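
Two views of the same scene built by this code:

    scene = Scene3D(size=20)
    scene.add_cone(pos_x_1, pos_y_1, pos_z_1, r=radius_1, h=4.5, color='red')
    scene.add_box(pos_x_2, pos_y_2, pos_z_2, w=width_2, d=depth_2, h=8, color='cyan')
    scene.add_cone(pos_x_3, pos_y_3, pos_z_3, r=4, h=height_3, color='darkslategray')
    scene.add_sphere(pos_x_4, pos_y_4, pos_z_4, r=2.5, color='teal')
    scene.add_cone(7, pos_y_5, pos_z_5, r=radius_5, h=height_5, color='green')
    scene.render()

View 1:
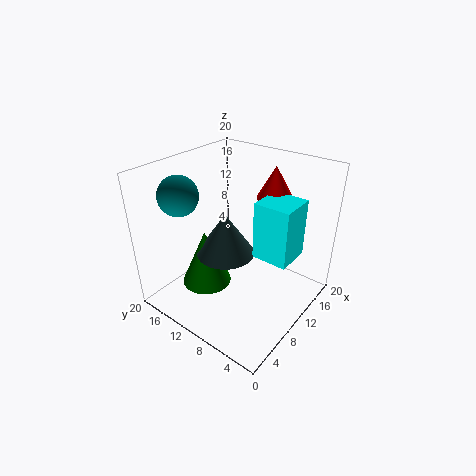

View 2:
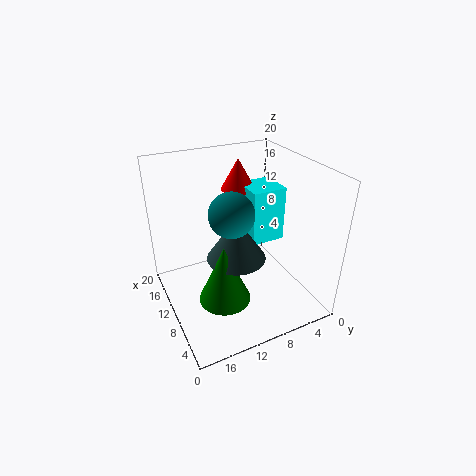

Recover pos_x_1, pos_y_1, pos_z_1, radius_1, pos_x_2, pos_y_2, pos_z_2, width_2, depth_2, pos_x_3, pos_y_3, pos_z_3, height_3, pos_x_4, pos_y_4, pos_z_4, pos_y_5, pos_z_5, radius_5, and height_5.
pos_x_1 = 15, pos_y_1 = 7.5, pos_z_1 = 15, radius_1 = 2.5, pos_x_2 = 10, pos_y_2 = 2.5, pos_z_2 = 8, width_2 = 5, depth_2 = 5, pos_x_3 = 8.5, pos_y_3 = 11, pos_z_3 = 8, height_3 = 6, pos_x_4 = 3.5, pos_y_4 = 14, pos_z_4 = 17.5, pos_y_5 = 13.5, pos_z_5 = 3, radius_5 = 3.5, height_5 = 8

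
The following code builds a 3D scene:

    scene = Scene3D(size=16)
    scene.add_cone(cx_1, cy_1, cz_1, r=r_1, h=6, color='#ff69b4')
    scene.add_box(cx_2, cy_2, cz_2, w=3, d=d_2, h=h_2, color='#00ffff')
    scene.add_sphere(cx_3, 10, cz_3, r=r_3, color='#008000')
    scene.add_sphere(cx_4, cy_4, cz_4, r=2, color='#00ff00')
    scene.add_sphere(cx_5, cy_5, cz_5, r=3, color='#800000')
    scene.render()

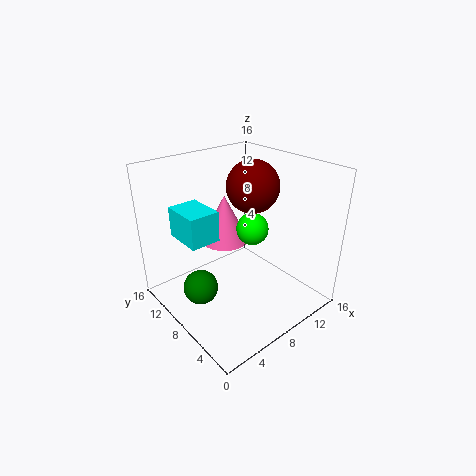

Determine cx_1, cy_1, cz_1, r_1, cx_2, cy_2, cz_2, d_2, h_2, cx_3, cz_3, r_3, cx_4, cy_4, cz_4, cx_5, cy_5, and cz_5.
cx_1 = 10, cy_1 = 13, cz_1 = 5, r_1 = 3, cx_2 = 1, cy_2 = 6, cz_2 = 10, d_2 = 4, h_2 = 3, cx_3 = 4, cz_3 = 2, r_3 = 2, cx_4 = 12, cy_4 = 10, cz_4 = 7, cx_5 = 11, cy_5 = 9, cz_5 = 13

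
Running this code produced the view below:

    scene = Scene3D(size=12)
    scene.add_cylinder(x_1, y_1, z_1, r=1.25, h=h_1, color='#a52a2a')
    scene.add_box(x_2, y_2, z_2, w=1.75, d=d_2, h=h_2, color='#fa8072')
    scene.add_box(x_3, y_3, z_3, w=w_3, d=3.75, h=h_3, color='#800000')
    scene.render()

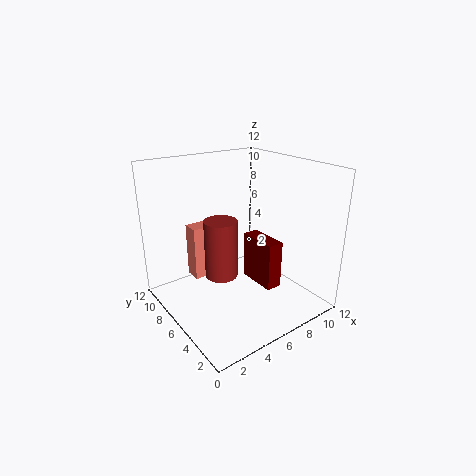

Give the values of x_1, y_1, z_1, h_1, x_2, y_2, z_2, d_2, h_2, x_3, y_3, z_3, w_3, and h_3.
x_1 = 3.5; y_1 = 4.75; z_1 = 4; h_1 = 4.5; x_2 = 3.25; y_2 = 8.5; z_2 = 1.75; d_2 = 1.5; h_2 = 4.75; x_3 = 8.75; y_3 = 5; z_3 = 0.25; w_3 = 1.5; h_3 = 4.5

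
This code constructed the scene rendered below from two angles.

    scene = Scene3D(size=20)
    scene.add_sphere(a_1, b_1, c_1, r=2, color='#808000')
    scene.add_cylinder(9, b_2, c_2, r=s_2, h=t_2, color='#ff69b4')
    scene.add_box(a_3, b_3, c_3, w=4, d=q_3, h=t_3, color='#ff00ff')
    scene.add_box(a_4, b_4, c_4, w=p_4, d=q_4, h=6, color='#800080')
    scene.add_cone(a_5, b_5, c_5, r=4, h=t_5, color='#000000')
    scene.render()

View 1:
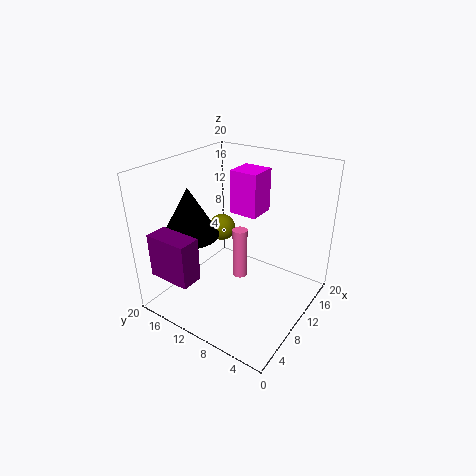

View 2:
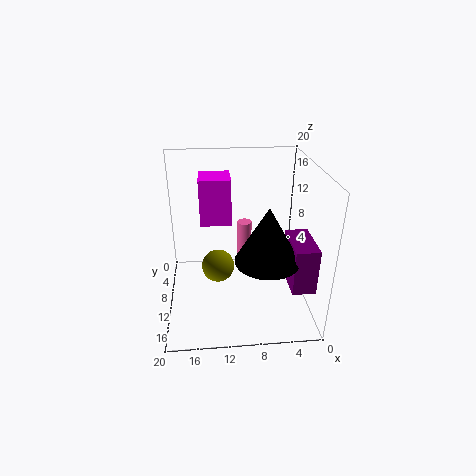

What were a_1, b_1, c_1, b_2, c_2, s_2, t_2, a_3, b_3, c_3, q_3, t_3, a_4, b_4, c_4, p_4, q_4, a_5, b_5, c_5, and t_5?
a_1 = 13, b_1 = 15, c_1 = 9, b_2 = 9, c_2 = 5, s_2 = 1, t_2 = 7, a_3 = 11, b_3 = 8, c_3 = 13, q_3 = 4, t_3 = 6, a_4 = 1, b_4 = 12, c_4 = 6, p_4 = 3, q_4 = 6, a_5 = 7, b_5 = 16, c_5 = 10, t_5 = 7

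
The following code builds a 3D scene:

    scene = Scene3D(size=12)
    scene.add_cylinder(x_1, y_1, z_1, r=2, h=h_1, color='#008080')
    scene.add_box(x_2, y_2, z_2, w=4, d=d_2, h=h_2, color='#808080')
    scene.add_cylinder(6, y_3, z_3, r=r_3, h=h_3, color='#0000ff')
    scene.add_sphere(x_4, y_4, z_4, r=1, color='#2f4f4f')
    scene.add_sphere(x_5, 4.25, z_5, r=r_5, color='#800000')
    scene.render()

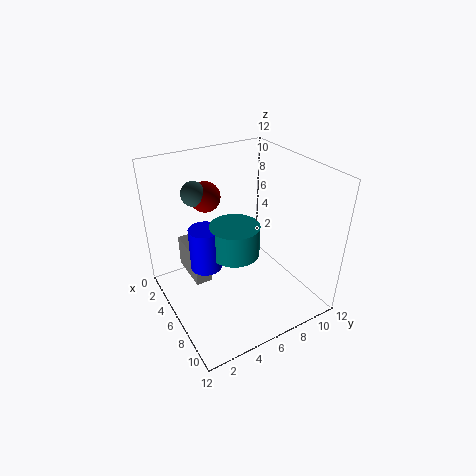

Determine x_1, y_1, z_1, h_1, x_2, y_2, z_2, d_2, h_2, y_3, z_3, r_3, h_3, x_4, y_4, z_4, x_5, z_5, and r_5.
x_1 = 6.75, y_1 = 5.25, z_1 = 5.25, h_1 = 2.5, x_2 = 0.25, y_2 = 2.75, z_2 = 1, d_2 = 1.5, h_2 = 3, y_3 = 3, z_3 = 4.25, r_3 = 1.25, h_3 = 3.5, x_4 = 3.75, y_4 = 3.25, z_4 = 9.75, x_5 = 3.75, z_5 = 9.25, r_5 = 1.25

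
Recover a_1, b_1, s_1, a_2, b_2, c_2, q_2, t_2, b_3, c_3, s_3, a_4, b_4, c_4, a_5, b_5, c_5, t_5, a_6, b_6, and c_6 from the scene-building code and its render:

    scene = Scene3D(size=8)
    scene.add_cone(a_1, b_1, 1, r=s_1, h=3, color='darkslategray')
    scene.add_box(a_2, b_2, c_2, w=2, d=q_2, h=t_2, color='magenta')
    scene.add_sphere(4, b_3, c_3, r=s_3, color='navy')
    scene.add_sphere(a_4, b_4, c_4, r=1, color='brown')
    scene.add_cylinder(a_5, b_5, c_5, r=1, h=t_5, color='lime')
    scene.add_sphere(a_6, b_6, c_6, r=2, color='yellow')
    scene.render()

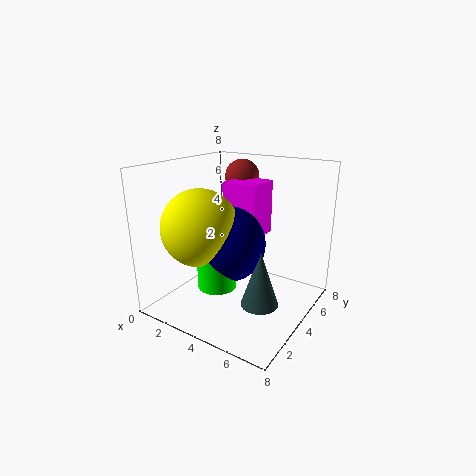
a_1 = 6; b_1 = 3; s_1 = 1; a_2 = 3; b_2 = 4; c_2 = 4; q_2 = 2; t_2 = 3; b_3 = 3; c_3 = 4; s_3 = 2; a_4 = 3; b_4 = 6; c_4 = 7; a_5 = 4; b_5 = 2; c_5 = 2; t_5 = 2; a_6 = 3; b_6 = 2; c_6 = 5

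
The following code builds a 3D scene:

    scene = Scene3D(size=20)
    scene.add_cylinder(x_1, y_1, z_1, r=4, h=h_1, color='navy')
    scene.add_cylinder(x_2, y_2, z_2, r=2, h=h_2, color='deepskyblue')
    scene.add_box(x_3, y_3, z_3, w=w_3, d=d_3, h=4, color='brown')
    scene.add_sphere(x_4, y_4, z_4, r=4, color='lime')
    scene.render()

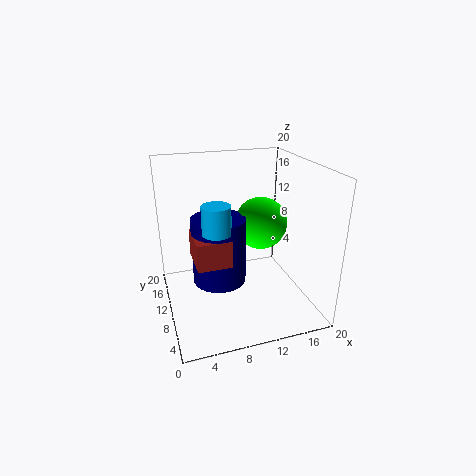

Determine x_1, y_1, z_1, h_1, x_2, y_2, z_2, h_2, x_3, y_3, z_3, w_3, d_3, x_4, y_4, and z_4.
x_1 = 8
y_1 = 13
z_1 = 2
h_1 = 10
x_2 = 7
y_2 = 10
z_2 = 11
h_2 = 4
x_3 = 4
y_3 = 9
z_3 = 6
w_3 = 5
d_3 = 6
x_4 = 15
y_4 = 14
z_4 = 10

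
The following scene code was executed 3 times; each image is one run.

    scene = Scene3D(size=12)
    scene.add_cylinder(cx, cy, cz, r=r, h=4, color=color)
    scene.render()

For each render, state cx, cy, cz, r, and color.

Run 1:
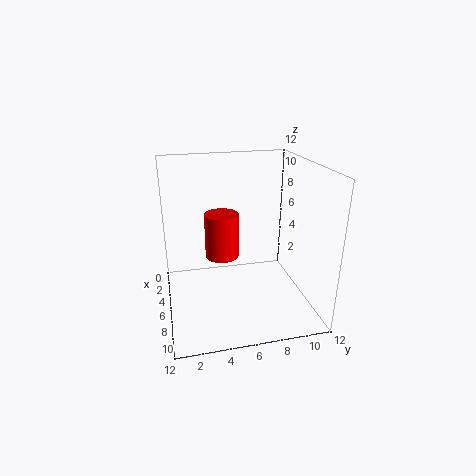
cx = 4; cy = 5; cz = 3.5; r = 1.5; color = 'red'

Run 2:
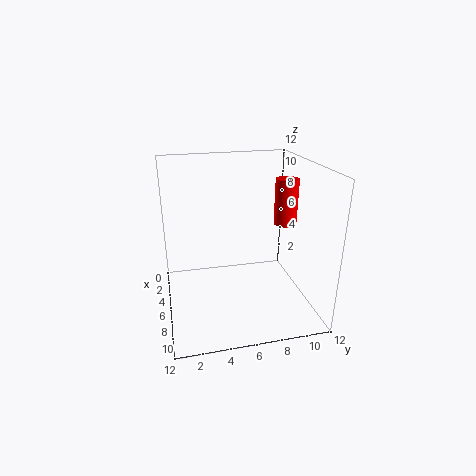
cx = 5; cy = 10.5; cz = 6.5; r = 1; color = 'red'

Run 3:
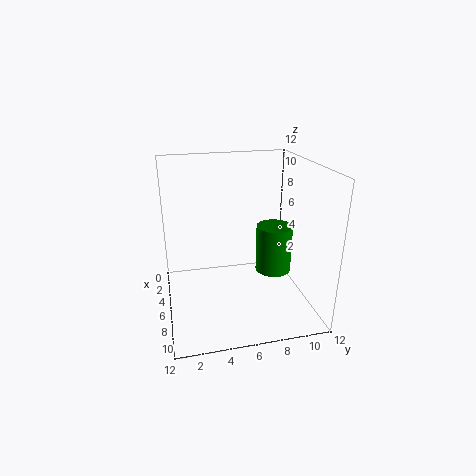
cx = 6.5; cy = 9; cz = 3; r = 1.5; color = 'green'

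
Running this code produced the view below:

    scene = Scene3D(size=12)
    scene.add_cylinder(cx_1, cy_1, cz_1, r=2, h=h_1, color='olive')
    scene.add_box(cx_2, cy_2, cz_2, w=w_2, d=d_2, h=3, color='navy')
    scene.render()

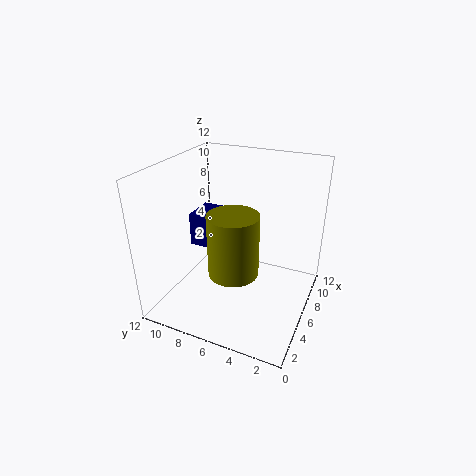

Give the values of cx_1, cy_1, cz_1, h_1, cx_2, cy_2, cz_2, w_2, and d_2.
cx_1 = 4, cy_1 = 5.5, cz_1 = 4, h_1 = 5, cx_2 = 6.5, cy_2 = 9, cz_2 = 4, w_2 = 3, d_2 = 2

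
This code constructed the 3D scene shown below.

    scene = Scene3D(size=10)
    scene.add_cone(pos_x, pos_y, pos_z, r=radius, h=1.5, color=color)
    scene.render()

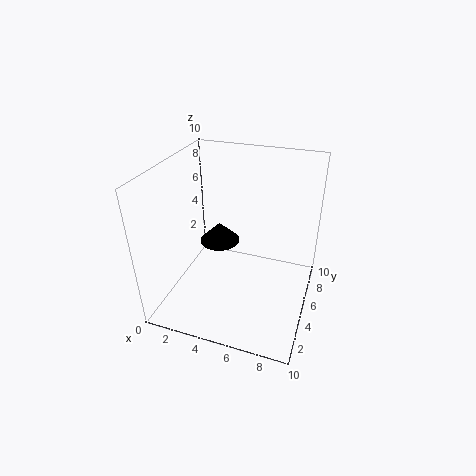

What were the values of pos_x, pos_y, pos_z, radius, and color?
pos_x = 3
pos_y = 6.5
pos_z = 3.5
radius = 1.5
color = 'black'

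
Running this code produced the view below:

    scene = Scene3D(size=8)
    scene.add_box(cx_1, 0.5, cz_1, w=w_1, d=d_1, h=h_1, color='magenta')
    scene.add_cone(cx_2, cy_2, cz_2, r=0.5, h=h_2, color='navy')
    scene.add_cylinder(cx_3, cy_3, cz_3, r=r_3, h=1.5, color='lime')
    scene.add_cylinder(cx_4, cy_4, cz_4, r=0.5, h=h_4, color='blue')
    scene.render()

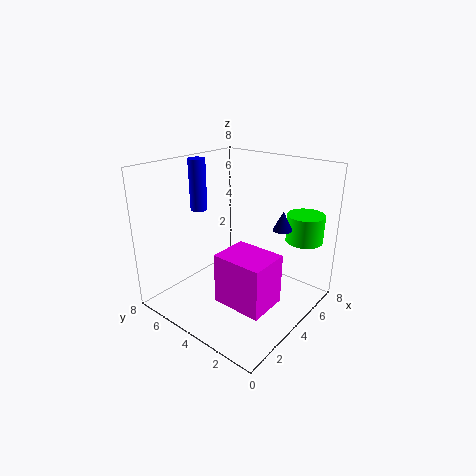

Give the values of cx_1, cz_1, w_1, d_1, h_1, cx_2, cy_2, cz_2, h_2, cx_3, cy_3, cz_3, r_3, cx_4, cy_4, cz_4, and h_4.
cx_1 = 1, cz_1 = 2, w_1 = 2, d_1 = 2.5, h_1 = 2.5, cx_2 = 4.5, cy_2 = 1.5, cz_2 = 5, h_2 = 1, cx_3 = 6, cy_3 = 1, cz_3 = 4, r_3 = 1, cx_4 = 4, cy_4 = 7, cz_4 = 5, h_4 = 3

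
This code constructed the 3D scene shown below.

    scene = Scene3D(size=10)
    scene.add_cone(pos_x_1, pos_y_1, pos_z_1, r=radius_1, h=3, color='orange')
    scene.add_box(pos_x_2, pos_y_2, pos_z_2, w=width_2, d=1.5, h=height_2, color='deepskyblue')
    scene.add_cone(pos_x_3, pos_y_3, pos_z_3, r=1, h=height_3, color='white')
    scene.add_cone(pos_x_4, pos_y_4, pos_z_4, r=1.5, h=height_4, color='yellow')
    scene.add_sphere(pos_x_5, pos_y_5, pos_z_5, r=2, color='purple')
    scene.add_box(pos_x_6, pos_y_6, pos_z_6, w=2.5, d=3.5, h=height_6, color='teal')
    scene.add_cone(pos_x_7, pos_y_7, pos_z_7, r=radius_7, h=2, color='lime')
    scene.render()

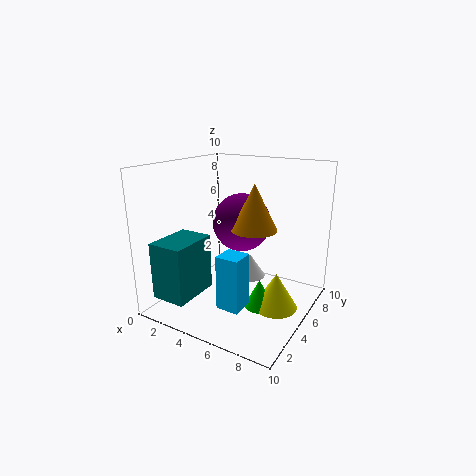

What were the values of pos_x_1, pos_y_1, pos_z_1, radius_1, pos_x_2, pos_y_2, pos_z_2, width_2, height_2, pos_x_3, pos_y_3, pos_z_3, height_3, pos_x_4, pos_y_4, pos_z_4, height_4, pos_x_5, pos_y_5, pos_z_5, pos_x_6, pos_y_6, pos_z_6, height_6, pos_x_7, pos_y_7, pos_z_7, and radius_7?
pos_x_1 = 6.5
pos_y_1 = 4.5
pos_z_1 = 6
radius_1 = 1.5
pos_x_2 = 5.5
pos_y_2 = 1.5
pos_z_2 = 1.5
width_2 = 1.5
height_2 = 3.5
pos_x_3 = 6.5
pos_y_3 = 4
pos_z_3 = 3
height_3 = 1.5
pos_x_4 = 8
pos_y_4 = 5
pos_z_4 = 0.5
height_4 = 2.5
pos_x_5 = 5
pos_y_5 = 5.5
pos_z_5 = 6
pos_x_6 = 0.5
pos_y_6 = 1
pos_z_6 = 1
height_6 = 4
pos_x_7 = 7
pos_y_7 = 4.5
pos_z_7 = 0.5
radius_7 = 1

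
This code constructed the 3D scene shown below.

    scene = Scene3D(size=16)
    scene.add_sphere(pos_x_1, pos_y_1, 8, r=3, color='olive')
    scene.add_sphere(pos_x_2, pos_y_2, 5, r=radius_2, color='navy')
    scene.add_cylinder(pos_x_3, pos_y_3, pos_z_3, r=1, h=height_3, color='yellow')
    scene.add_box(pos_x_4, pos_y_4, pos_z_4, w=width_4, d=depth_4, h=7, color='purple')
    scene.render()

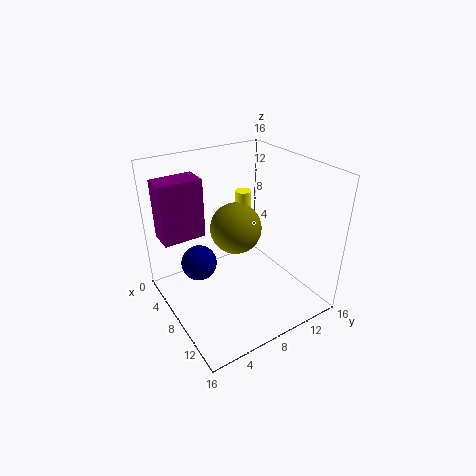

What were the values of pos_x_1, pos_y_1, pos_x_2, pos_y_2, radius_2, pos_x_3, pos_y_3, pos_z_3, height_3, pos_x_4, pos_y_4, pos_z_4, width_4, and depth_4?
pos_x_1 = 6, pos_y_1 = 9, pos_x_2 = 6, pos_y_2 = 4, radius_2 = 2, pos_x_3 = 3, pos_y_3 = 12, pos_z_3 = 8, height_3 = 3, pos_x_4 = 1, pos_y_4 = 1, pos_z_4 = 7, width_4 = 3, depth_4 = 5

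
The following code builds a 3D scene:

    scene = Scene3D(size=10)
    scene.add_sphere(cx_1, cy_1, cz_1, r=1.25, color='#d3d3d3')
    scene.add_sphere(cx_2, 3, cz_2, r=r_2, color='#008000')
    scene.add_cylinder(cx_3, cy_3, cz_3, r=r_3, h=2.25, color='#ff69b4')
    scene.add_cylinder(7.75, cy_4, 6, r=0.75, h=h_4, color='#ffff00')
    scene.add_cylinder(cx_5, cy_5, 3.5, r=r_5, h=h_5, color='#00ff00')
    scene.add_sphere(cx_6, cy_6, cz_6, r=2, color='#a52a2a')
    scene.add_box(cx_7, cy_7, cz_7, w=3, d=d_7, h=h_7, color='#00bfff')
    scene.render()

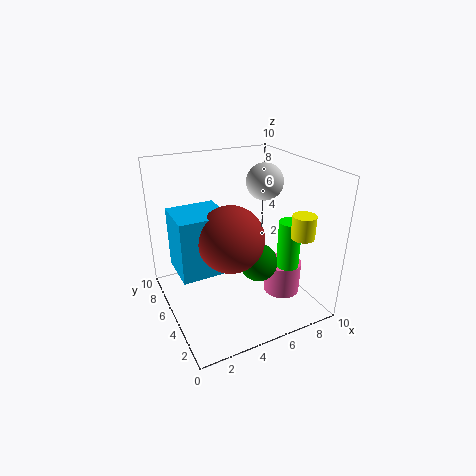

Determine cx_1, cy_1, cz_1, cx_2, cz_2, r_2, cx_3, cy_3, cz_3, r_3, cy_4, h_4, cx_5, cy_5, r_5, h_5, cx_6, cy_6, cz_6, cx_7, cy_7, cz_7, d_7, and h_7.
cx_1 = 7, cy_1 = 5, cz_1 = 8.75, cx_2 = 5.5, cz_2 = 4, r_2 = 1.25, cx_3 = 7.5, cy_3 = 3, cz_3 = 1.25, r_3 = 1.25, cy_4 = 1.5, h_4 = 1.5, cx_5 = 7.5, cy_5 = 2.5, r_5 = 0.75, h_5 = 3.25, cx_6 = 3.25, cy_6 = 2.5, cz_6 = 6.5, cx_7 = 0.25, cy_7 = 2.5, cz_7 = 4.25, d_7 = 2.75, h_7 = 3.75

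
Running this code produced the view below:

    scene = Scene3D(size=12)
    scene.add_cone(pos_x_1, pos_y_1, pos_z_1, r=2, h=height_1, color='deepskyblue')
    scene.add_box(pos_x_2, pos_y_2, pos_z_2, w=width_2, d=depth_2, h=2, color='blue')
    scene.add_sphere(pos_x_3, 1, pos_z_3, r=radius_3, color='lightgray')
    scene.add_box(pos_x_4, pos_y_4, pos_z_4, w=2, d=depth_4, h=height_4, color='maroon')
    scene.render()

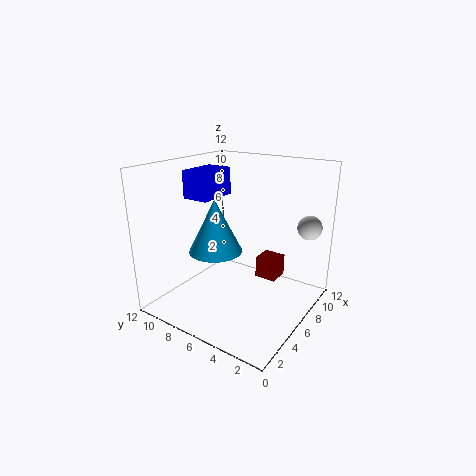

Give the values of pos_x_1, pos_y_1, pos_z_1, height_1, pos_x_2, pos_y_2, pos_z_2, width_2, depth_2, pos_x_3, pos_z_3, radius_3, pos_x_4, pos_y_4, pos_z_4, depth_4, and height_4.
pos_x_1 = 3; pos_y_1 = 6; pos_z_1 = 6; height_1 = 4; pos_x_2 = 2; pos_y_2 = 6; pos_z_2 = 10; width_2 = 3; depth_2 = 2; pos_x_3 = 9; pos_z_3 = 7; radius_3 = 1; pos_x_4 = 9; pos_y_4 = 4; pos_z_4 = 1; depth_4 = 2; height_4 = 2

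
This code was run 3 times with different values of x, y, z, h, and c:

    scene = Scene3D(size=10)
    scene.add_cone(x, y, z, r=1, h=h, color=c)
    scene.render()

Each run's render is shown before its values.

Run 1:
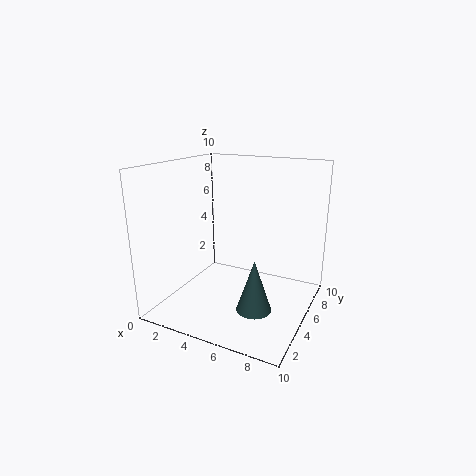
x = 8, y = 1, z = 2.5, h = 3, c = 'darkslategray'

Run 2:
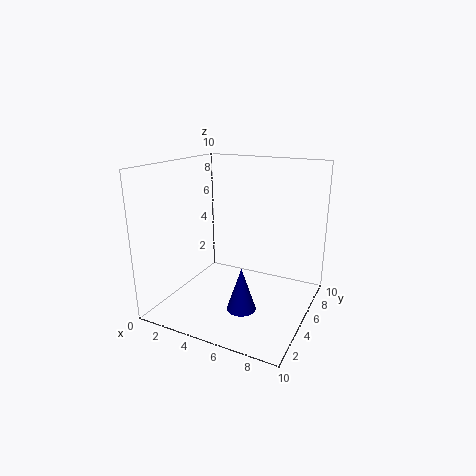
x = 6, y = 3.5, z = 0.5, h = 3, c = 'navy'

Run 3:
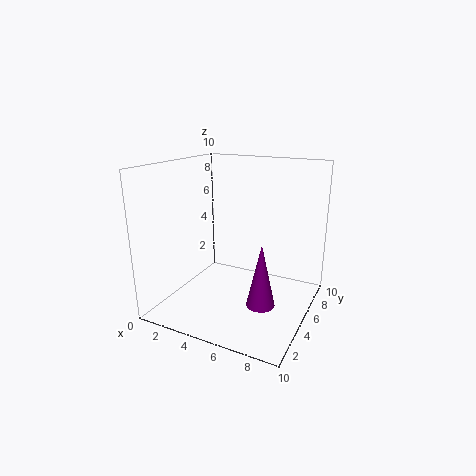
x = 7, y = 4.5, z = 0.5, h = 4.5, c = 'purple'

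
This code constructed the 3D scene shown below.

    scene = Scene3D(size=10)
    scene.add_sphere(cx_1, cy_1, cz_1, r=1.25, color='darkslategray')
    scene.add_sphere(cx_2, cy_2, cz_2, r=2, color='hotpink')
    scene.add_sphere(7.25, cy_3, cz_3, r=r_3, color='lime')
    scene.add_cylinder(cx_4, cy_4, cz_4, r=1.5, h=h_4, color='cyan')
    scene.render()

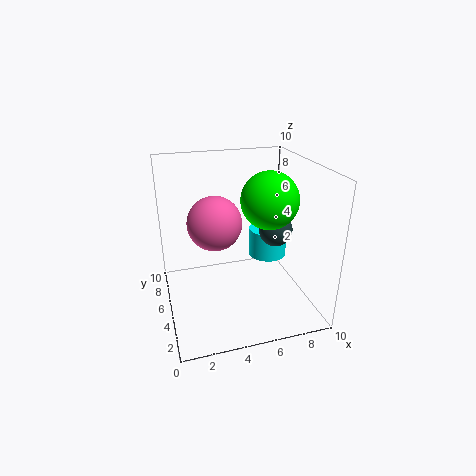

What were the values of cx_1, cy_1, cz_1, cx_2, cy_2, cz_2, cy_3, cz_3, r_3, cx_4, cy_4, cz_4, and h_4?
cx_1 = 8.25; cy_1 = 6; cz_1 = 4.75; cx_2 = 3.75; cy_2 = 6.75; cz_2 = 5.5; cy_3 = 5; cz_3 = 7.5; r_3 = 2; cx_4 = 8.25; cy_4 = 7.5; cz_4 = 2; h_4 = 2.25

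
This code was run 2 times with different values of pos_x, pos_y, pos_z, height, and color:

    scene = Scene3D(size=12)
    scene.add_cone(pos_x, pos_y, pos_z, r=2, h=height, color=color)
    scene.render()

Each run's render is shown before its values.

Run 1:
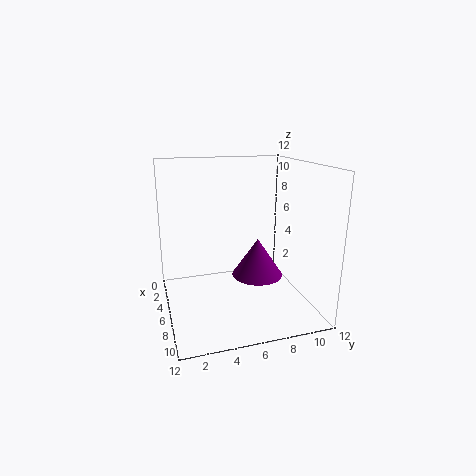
pos_x = 8, pos_y = 7, pos_z = 3.5, height = 3, color = 'purple'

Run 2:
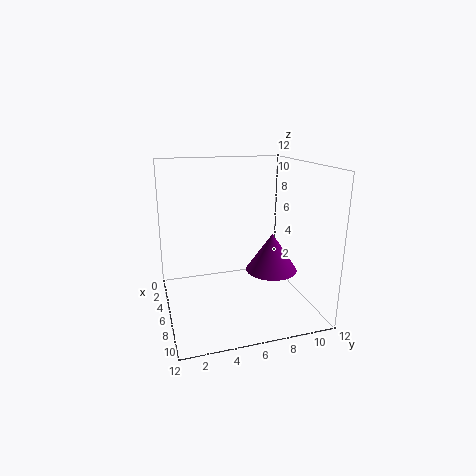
pos_x = 8.5, pos_y = 8, pos_z = 4, height = 3, color = 'purple'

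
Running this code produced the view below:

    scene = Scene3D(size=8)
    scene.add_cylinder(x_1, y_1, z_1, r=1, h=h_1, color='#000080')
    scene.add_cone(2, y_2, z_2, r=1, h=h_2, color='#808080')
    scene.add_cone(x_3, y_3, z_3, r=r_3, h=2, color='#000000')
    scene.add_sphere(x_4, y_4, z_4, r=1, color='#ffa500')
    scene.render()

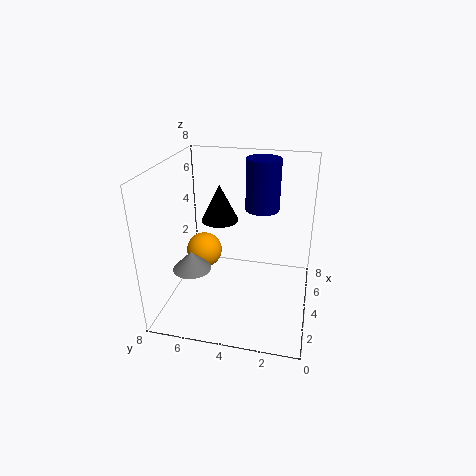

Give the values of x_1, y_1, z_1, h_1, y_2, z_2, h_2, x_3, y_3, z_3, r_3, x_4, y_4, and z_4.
x_1 = 6
y_1 = 3
z_1 = 5
h_1 = 3
y_2 = 6
z_2 = 3
h_2 = 1
x_3 = 4
y_3 = 5
z_3 = 5
r_3 = 1
x_4 = 4
y_4 = 6
z_4 = 3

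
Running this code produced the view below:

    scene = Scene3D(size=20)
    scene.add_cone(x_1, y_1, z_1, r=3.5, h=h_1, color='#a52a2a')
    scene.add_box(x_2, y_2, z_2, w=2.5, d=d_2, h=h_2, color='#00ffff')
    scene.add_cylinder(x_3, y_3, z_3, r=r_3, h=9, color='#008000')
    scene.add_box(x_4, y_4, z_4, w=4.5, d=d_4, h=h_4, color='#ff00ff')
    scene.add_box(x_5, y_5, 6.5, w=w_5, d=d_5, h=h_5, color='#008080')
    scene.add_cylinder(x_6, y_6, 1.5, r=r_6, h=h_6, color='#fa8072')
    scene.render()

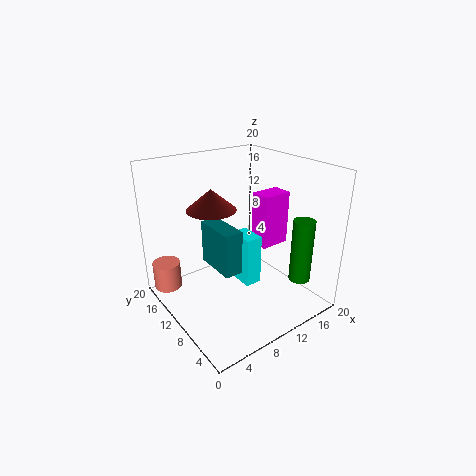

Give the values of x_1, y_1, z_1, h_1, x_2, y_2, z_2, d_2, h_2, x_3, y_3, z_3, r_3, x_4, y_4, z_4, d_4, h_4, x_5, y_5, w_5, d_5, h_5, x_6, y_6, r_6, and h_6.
x_1 = 8, y_1 = 13.5, z_1 = 13.5, h_1 = 3, x_2 = 11, y_2 = 9, z_2 = 2, d_2 = 4, h_2 = 7.5, x_3 = 16.5, y_3 = 4, z_3 = 4, r_3 = 1.5, x_4 = 14.5, y_4 = 9.5, z_4 = 7, d_4 = 3, h_4 = 8, x_5 = 6, y_5 = 7, w_5 = 2.5, d_5 = 6, h_5 = 6, x_6 = 2, y_6 = 17, r_6 = 2, h_6 = 4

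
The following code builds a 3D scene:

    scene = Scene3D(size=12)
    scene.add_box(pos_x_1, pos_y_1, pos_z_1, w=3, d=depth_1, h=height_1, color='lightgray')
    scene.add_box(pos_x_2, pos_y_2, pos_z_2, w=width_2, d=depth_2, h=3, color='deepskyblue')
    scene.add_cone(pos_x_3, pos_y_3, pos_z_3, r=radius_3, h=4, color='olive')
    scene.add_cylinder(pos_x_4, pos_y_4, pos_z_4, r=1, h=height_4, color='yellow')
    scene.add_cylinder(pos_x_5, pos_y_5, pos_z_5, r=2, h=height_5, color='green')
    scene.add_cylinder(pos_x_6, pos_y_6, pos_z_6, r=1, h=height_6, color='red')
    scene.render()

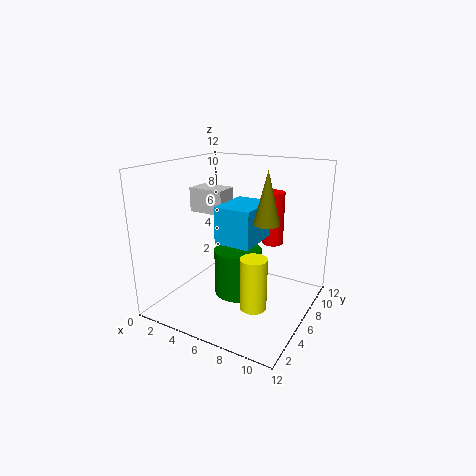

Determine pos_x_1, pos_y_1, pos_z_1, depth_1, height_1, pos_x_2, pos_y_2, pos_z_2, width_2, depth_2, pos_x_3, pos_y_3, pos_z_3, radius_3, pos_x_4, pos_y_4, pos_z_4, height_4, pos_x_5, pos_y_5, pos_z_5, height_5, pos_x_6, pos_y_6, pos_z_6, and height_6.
pos_x_1 = 2; pos_y_1 = 5; pos_z_1 = 8; depth_1 = 2; height_1 = 2; pos_x_2 = 5; pos_y_2 = 4; pos_z_2 = 6; width_2 = 3; depth_2 = 4; pos_x_3 = 9; pos_y_3 = 5; pos_z_3 = 8; radius_3 = 1; pos_x_4 = 9; pos_y_4 = 3; pos_z_4 = 2; height_4 = 4; pos_x_5 = 6; pos_y_5 = 6; pos_z_5 = 1; height_5 = 4; pos_x_6 = 7; pos_y_6 = 11; pos_z_6 = 4; height_6 = 5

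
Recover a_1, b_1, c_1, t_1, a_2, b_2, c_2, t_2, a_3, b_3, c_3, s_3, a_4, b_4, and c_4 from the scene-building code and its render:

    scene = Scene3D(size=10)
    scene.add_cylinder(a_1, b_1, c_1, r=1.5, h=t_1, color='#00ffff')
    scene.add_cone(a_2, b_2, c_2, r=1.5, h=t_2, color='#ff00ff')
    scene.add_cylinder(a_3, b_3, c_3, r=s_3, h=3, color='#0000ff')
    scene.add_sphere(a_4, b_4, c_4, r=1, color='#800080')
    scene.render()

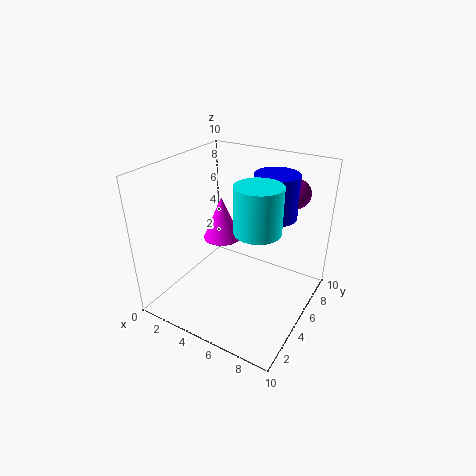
a_1 = 7, b_1 = 4, c_1 = 6.5, t_1 = 3, a_2 = 2, b_2 = 7.5, c_2 = 3, t_2 = 3.5, a_3 = 7, b_3 = 6.5, c_3 = 6.5, s_3 = 1.5, a_4 = 8, b_4 = 7.5, c_4 = 8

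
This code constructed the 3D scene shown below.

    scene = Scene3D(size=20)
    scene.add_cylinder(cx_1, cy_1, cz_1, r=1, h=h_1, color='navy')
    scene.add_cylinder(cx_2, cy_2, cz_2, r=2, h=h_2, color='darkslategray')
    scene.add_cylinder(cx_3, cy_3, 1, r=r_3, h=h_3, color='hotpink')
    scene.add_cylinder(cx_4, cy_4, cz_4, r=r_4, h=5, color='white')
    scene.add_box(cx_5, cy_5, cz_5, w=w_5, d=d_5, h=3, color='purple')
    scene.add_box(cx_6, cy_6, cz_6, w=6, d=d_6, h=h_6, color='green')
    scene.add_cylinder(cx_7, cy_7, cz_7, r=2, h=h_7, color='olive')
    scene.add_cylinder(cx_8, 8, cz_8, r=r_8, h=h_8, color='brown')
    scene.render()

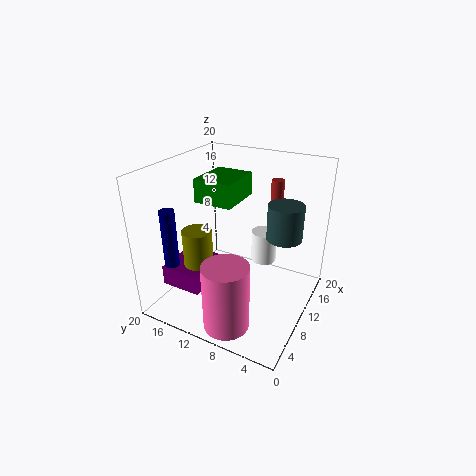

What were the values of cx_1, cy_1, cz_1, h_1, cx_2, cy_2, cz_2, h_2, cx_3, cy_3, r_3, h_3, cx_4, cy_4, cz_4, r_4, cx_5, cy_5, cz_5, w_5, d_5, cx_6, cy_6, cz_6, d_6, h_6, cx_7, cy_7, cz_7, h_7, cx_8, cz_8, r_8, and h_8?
cx_1 = 4, cy_1 = 17, cz_1 = 7, h_1 = 8, cx_2 = 6, cy_2 = 2, cz_2 = 14, h_2 = 4, cx_3 = 3, cy_3 = 8, r_3 = 3, h_3 = 9, cx_4 = 17, cy_4 = 9, cz_4 = 3, r_4 = 2, cx_5 = 5, cy_5 = 14, cz_5 = 2, w_5 = 7, d_5 = 6, cx_6 = 6, cy_6 = 9, cz_6 = 16, d_6 = 5, h_6 = 3, cx_7 = 6, cy_7 = 14, cz_7 = 7, h_7 = 5, cx_8 = 19, cz_8 = 6, r_8 = 1, h_8 = 10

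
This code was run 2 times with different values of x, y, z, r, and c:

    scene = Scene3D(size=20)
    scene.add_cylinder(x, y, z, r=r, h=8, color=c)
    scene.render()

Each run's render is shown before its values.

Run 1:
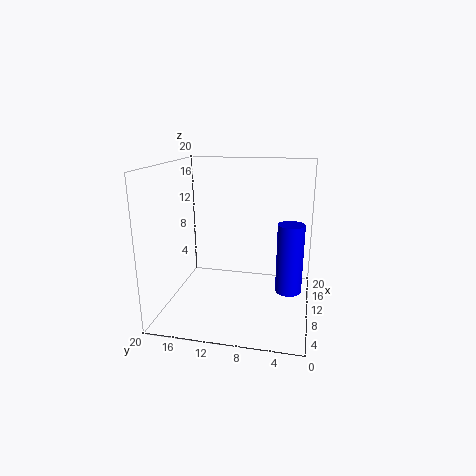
x = 3; y = 2.5; z = 6.5; r = 1.5; c = 'blue'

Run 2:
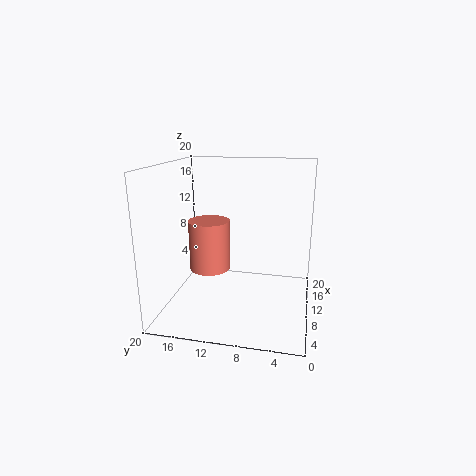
x = 15; y = 15.75; z = 2.75; r = 3.25; c = 'salmon'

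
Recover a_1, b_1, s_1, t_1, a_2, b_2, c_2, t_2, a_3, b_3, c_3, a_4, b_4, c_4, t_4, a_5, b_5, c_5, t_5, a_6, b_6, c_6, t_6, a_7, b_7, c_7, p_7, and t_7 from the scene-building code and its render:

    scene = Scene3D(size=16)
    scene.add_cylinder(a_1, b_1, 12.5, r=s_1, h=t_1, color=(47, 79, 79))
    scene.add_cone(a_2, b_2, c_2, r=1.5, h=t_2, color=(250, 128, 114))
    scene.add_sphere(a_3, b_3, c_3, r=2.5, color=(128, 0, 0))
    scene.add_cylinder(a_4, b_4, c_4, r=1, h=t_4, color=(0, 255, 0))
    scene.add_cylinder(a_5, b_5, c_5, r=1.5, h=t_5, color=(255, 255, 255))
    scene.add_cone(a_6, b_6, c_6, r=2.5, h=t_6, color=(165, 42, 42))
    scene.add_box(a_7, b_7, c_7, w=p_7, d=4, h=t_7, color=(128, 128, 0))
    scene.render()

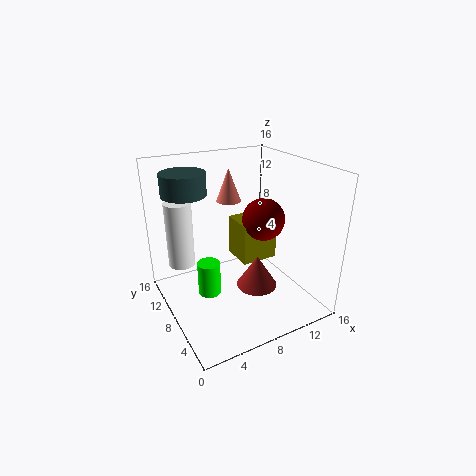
a_1 = 3.5
b_1 = 12
s_1 = 2.5
t_1 = 2.5
a_2 = 9.5
b_2 = 13
c_2 = 10.5
t_2 = 4
a_3 = 12
b_3 = 9
c_3 = 9
a_4 = 2
b_4 = 2.5
c_4 = 6.5
t_4 = 3
a_5 = 2.5
b_5 = 11.5
c_5 = 4.5
t_5 = 7.5
a_6 = 11
b_6 = 8.5
c_6 = 0.5
t_6 = 4
a_7 = 9.5
b_7 = 9
c_7 = 3.5
p_7 = 4.5
t_7 = 5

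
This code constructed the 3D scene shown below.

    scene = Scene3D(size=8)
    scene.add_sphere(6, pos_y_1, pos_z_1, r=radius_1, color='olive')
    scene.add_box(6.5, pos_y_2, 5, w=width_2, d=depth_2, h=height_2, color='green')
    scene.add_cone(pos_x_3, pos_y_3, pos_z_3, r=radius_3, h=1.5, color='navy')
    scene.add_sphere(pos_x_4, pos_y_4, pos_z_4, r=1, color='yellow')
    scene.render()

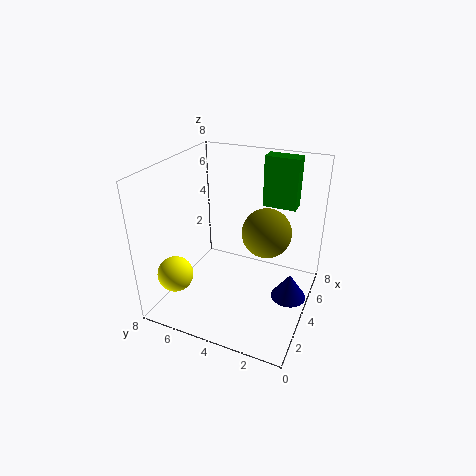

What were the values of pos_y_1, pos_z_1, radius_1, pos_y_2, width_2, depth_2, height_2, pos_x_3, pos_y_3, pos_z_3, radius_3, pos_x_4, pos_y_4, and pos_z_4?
pos_y_1 = 3; pos_z_1 = 3.5; radius_1 = 1.5; pos_y_2 = 1.5; width_2 = 1; depth_2 = 2; height_2 = 3; pos_x_3 = 4.5; pos_y_3 = 1; pos_z_3 = 0.5; radius_3 = 1; pos_x_4 = 2; pos_y_4 = 7; pos_z_4 = 2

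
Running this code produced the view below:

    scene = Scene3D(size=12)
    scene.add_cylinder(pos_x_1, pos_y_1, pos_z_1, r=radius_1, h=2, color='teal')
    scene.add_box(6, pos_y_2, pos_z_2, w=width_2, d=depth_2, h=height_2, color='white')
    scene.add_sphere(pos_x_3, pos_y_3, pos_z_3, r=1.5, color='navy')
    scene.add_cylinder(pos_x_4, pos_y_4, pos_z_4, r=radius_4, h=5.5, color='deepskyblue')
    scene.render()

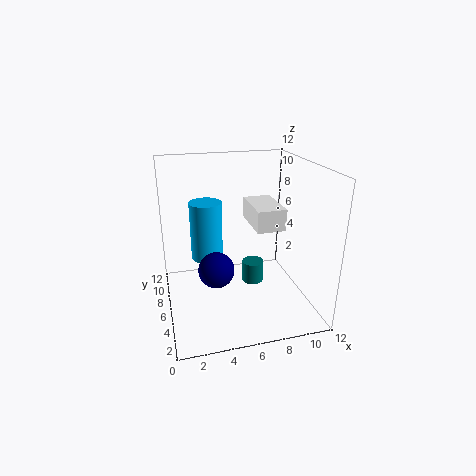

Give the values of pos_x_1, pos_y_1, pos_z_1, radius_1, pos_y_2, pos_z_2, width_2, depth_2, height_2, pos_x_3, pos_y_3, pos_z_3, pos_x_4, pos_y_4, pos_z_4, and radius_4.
pos_x_1 = 8; pos_y_1 = 8; pos_z_1 = 0.5; radius_1 = 1; pos_y_2 = 1; pos_z_2 = 8.5; width_2 = 2; depth_2 = 3.5; height_2 = 1.5; pos_x_3 = 4; pos_y_3 = 5.5; pos_z_3 = 3.5; pos_x_4 = 4; pos_y_4 = 10; pos_z_4 = 2.5; radius_4 = 1.5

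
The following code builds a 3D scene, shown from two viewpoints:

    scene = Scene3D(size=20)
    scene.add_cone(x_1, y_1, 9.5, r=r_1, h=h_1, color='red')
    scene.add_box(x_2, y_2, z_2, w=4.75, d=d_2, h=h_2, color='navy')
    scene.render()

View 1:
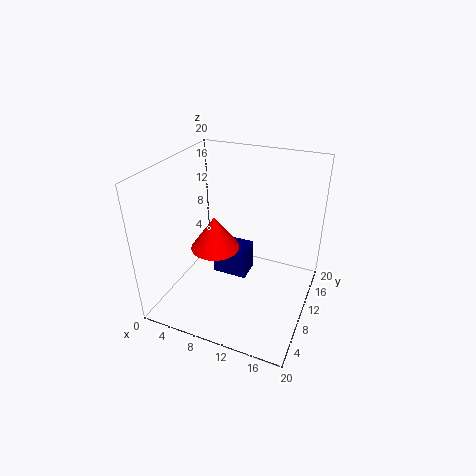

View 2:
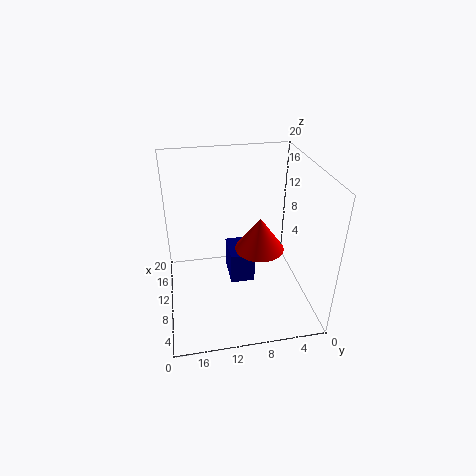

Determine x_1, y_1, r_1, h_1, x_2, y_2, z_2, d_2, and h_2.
x_1 = 7.75
y_1 = 7.5
r_1 = 3.25
h_1 = 4.5
x_2 = 7
y_2 = 8.25
z_2 = 4.75
d_2 = 3.25
h_2 = 4.25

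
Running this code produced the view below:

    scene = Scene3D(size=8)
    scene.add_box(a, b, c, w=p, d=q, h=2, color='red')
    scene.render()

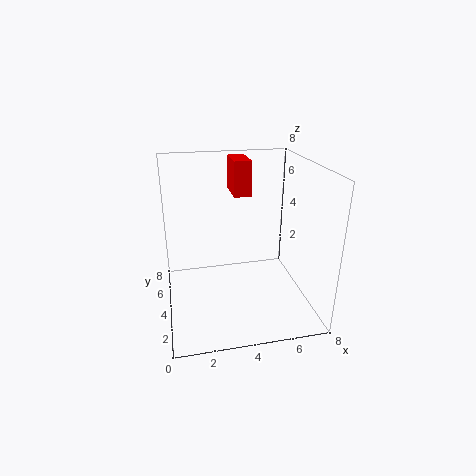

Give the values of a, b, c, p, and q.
a = 4; b = 5; c = 6; p = 1; q = 2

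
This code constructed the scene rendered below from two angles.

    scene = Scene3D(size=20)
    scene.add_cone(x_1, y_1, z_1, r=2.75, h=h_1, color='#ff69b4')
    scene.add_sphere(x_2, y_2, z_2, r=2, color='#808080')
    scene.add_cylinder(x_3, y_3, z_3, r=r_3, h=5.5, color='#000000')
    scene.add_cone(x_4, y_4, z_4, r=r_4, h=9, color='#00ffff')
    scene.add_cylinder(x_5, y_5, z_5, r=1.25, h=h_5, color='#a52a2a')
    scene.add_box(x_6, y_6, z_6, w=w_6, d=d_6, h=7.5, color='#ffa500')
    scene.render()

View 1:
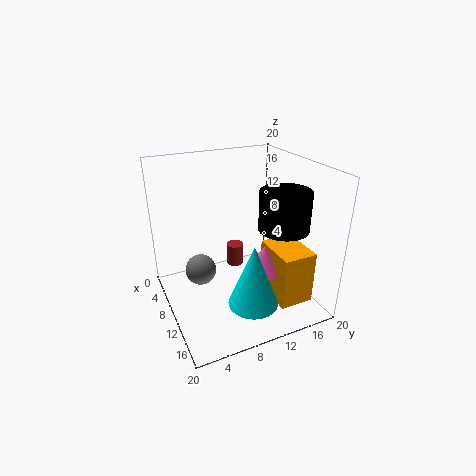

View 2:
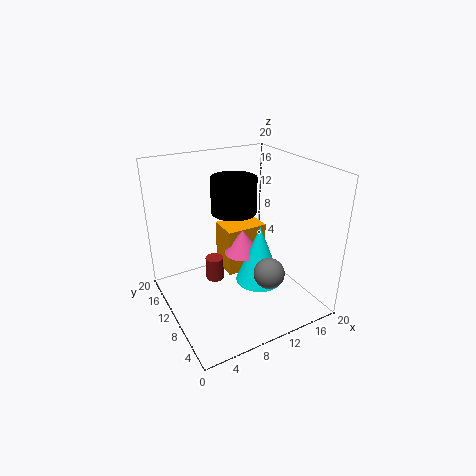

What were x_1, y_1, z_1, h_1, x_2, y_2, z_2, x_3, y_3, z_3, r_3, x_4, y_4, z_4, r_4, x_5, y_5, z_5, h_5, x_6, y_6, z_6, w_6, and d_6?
x_1 = 12.5
y_1 = 13
z_1 = 5.5
h_1 = 3.75
x_2 = 11.25
y_2 = 4
z_2 = 7.25
x_3 = 12.5
y_3 = 15.75
z_3 = 11.25
r_3 = 3.5
x_4 = 14
y_4 = 10.5
z_4 = 1.5
r_4 = 3.5
x_5 = 6.75
y_5 = 11
z_5 = 4
h_5 = 3.25
x_6 = 10.5
y_6 = 13.5
z_6 = 1.5
w_6 = 6.5
d_6 = 4.75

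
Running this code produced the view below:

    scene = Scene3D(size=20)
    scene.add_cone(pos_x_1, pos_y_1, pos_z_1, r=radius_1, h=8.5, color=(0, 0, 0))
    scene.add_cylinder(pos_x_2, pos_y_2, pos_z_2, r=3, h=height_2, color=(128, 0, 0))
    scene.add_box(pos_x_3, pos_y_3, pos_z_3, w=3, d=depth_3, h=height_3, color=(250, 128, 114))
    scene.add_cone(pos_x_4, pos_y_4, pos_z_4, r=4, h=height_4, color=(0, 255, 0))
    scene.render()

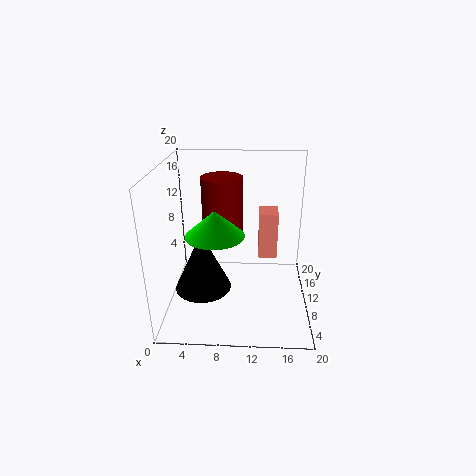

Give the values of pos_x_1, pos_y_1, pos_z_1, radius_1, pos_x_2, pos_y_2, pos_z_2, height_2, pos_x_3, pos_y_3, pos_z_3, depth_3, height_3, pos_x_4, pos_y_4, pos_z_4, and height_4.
pos_x_1 = 5, pos_y_1 = 9, pos_z_1 = 2.5, radius_1 = 4, pos_x_2 = 7.5, pos_y_2 = 14, pos_z_2 = 8, height_2 = 9.5, pos_x_3 = 13, pos_y_3 = 16, pos_z_3 = 3.5, depth_3 = 4, height_3 = 7.5, pos_x_4 = 7, pos_y_4 = 8.5, pos_z_4 = 11, height_4 = 3.5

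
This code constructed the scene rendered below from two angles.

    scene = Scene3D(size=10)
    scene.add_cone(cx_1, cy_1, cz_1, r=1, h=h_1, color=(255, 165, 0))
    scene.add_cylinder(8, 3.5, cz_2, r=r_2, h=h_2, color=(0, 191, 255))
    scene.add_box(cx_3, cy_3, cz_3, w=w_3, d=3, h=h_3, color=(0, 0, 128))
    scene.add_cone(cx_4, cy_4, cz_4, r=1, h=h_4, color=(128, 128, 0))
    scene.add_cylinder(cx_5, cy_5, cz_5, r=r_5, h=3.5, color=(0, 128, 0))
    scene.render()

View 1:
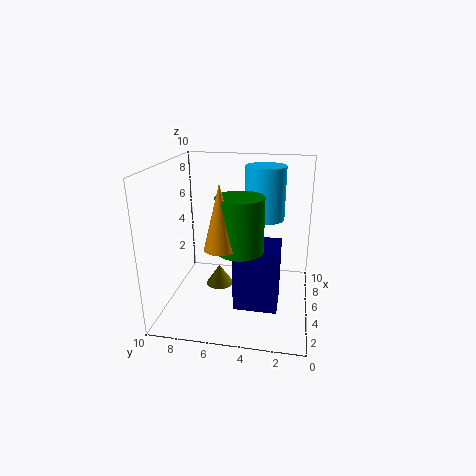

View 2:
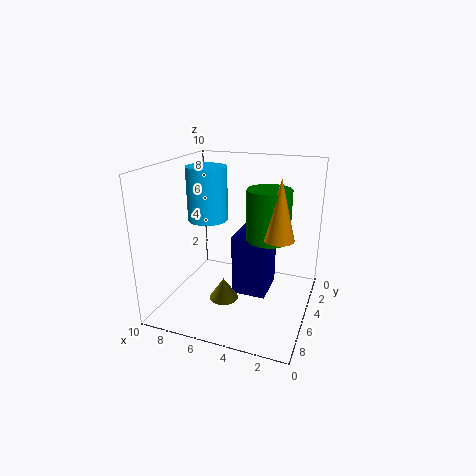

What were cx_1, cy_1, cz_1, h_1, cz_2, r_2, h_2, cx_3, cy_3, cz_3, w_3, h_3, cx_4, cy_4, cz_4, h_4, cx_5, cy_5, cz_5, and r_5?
cx_1 = 2, cy_1 = 5.5, cz_1 = 5.5, h_1 = 4, cz_2 = 5.5, r_2 = 1.5, h_2 = 4, cx_3 = 3, cy_3 = 2, cz_3 = 0.5, w_3 = 2.5, h_3 = 4.5, cx_4 = 5.5, cy_4 = 6.5, cz_4 = 1, h_4 = 1.5, cx_5 = 3, cy_5 = 4.5, cz_5 = 5, r_5 = 1.5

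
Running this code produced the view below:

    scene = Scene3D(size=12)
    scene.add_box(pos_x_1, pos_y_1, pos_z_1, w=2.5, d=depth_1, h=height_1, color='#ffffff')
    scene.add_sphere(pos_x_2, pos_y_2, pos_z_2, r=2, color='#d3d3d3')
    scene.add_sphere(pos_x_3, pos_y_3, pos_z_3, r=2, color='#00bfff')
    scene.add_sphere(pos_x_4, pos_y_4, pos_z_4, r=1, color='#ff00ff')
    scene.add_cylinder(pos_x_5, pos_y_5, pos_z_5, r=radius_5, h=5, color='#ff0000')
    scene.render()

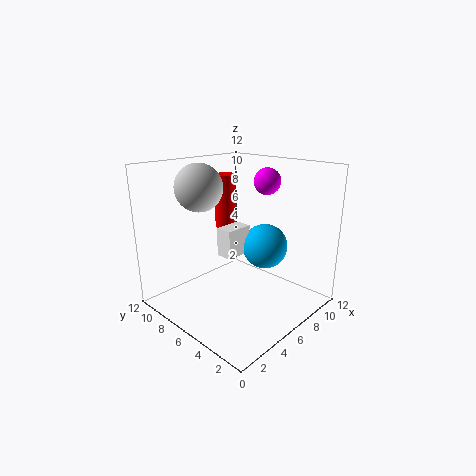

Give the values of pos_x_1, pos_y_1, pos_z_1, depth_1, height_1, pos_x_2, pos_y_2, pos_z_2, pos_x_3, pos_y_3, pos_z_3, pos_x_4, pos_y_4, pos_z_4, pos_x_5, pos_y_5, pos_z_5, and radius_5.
pos_x_1 = 5.5
pos_y_1 = 6.5
pos_z_1 = 4
depth_1 = 1.5
height_1 = 2.5
pos_x_2 = 4.5
pos_y_2 = 9
pos_z_2 = 10
pos_x_3 = 9
pos_y_3 = 5.5
pos_z_3 = 4.5
pos_x_4 = 6.5
pos_y_4 = 3.5
pos_z_4 = 11
pos_x_5 = 8.5
pos_y_5 = 10
pos_z_5 = 5.5
radius_5 = 1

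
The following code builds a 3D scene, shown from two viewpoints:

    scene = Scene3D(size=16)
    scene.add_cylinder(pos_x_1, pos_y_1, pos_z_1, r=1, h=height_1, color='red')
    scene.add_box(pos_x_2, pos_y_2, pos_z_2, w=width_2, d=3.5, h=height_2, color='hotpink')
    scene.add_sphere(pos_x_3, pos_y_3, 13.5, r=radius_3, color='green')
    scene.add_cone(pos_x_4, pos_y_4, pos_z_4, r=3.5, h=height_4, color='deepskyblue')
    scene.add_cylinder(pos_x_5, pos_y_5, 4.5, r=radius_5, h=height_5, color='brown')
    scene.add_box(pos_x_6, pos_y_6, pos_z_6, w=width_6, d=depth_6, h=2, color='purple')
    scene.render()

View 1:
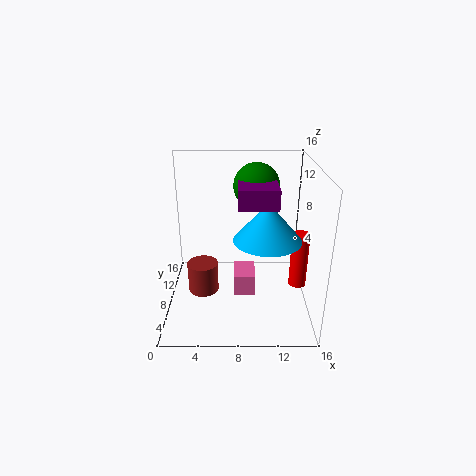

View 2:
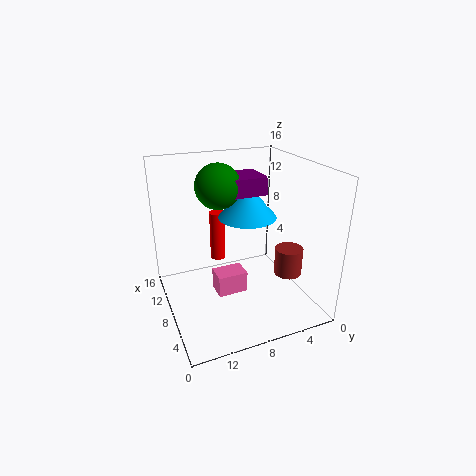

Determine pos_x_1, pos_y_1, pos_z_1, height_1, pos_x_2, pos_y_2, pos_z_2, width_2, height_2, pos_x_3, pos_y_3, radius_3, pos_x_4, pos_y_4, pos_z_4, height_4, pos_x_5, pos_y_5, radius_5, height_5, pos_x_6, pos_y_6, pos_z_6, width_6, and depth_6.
pos_x_1 = 15, pos_y_1 = 8, pos_z_1 = 2, height_1 = 6.5, pos_x_2 = 7.5, pos_y_2 = 7, pos_z_2 = 1, width_2 = 2.5, height_2 = 2.5, pos_x_3 = 10, pos_y_3 = 9.5, radius_3 = 2.5, pos_x_4 = 11, pos_y_4 = 5.5, pos_z_4 = 9, height_4 = 4, pos_x_5 = 4.5, pos_y_5 = 3.5, radius_5 = 1.5, height_5 = 3, pos_x_6 = 8, pos_y_6 = 4.5, pos_z_6 = 12.5, width_6 = 4, depth_6 = 4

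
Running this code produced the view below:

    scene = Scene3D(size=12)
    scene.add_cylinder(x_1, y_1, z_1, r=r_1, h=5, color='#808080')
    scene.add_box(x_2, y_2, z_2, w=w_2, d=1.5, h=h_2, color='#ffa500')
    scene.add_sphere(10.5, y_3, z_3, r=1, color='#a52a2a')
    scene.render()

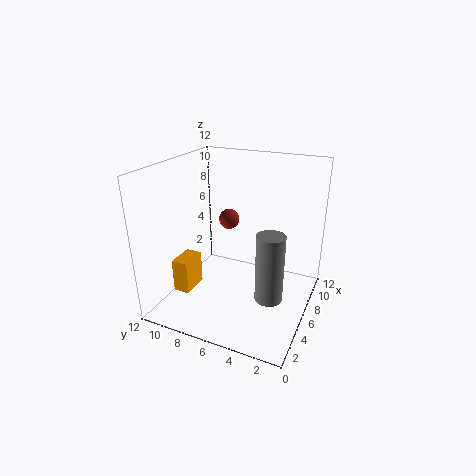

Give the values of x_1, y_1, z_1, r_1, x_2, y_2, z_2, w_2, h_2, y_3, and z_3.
x_1 = 2.5; y_1 = 2; z_1 = 3.5; r_1 = 1; x_2 = 4; y_2 = 10; z_2 = 0.5; w_2 = 2.5; h_2 = 3; y_3 = 9; z_3 = 5.5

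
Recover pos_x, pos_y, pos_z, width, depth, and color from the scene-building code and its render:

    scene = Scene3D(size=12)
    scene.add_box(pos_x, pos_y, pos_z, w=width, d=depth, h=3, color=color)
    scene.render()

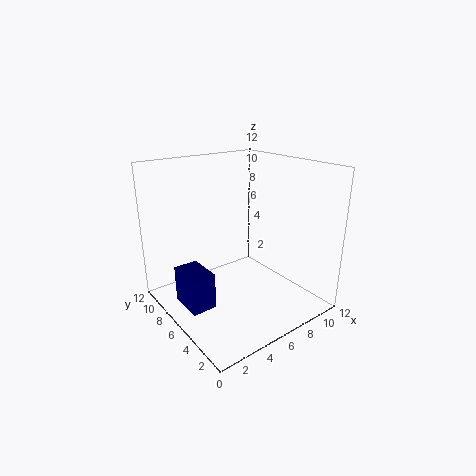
pos_x = 1, pos_y = 5, pos_z = 1, width = 2, depth = 3, color = 'navy'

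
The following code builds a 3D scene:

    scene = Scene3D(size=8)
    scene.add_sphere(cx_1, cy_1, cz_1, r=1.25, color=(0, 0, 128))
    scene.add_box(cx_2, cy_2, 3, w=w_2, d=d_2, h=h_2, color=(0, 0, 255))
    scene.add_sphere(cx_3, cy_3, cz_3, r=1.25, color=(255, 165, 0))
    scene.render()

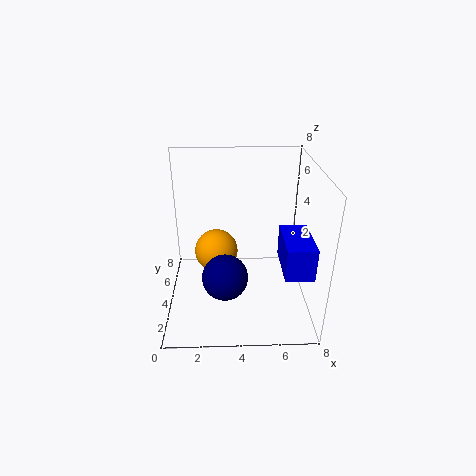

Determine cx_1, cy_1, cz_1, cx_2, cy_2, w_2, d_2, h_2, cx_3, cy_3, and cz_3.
cx_1 = 3.25, cy_1 = 2.75, cz_1 = 2.25, cx_2 = 6.25, cy_2 = 1.25, w_2 = 1.5, d_2 = 2.75, h_2 = 1.75, cx_3 = 2.75, cy_3 = 4.75, cz_3 = 2.75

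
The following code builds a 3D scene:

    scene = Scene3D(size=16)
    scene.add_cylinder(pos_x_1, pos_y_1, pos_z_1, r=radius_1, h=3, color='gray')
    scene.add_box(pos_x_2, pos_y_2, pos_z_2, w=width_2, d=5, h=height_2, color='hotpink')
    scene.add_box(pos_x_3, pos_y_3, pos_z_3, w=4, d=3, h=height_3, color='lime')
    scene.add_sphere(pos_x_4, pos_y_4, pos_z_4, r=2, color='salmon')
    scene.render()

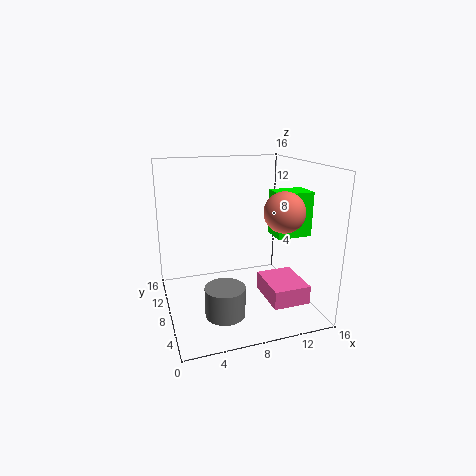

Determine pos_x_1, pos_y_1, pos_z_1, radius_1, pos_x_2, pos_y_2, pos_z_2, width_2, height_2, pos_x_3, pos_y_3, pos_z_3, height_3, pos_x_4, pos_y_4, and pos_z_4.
pos_x_1 = 5
pos_y_1 = 3
pos_z_1 = 2
radius_1 = 2
pos_x_2 = 10
pos_y_2 = 2
pos_z_2 = 2
width_2 = 4
height_2 = 2
pos_x_3 = 12
pos_y_3 = 6
pos_z_3 = 8
height_3 = 5
pos_x_4 = 11
pos_y_4 = 3
pos_z_4 = 12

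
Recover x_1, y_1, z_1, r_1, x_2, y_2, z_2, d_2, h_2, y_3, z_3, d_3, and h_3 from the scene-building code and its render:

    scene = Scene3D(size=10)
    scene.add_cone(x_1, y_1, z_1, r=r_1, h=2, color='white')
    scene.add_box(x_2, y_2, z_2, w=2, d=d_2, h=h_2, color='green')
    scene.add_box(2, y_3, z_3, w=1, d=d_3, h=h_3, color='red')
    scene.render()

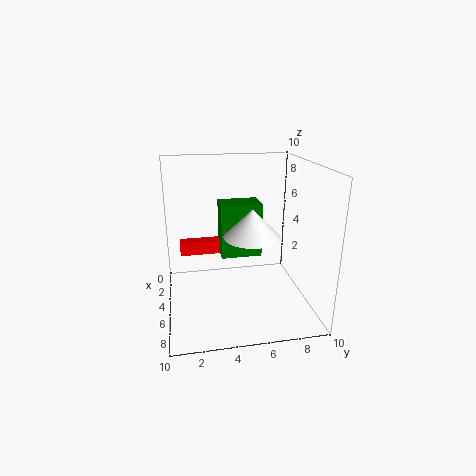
x_1 = 5, y_1 = 6, z_1 = 5, r_1 = 2, x_2 = 2, y_2 = 4, z_2 = 3, d_2 = 3, h_2 = 4, y_3 = 1, z_3 = 3, d_3 = 3, h_3 = 1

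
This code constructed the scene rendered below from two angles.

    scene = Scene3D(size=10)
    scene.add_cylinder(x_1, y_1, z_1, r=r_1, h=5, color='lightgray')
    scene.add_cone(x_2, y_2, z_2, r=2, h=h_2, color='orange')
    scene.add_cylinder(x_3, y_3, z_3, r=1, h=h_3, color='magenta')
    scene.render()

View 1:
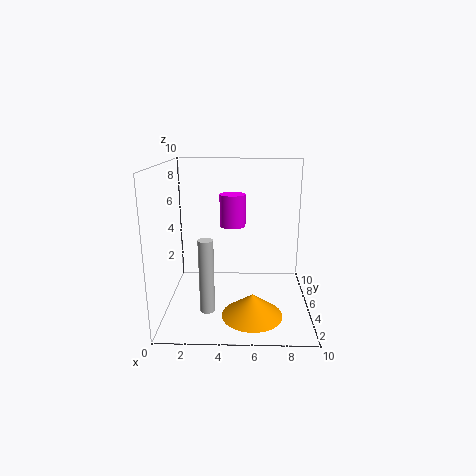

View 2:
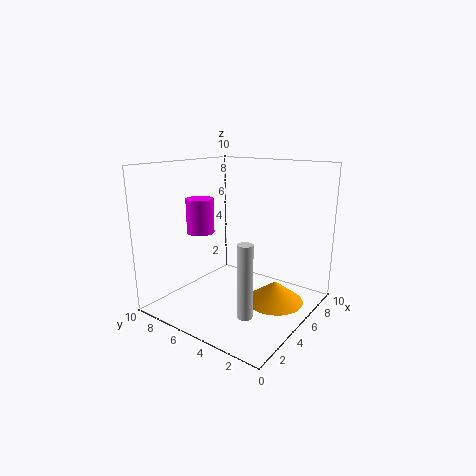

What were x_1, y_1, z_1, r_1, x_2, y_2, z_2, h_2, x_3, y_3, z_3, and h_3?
x_1 = 3; y_1 = 3; z_1 = 0.5; r_1 = 0.5; x_2 = 6; y_2 = 2.5; z_2 = 0.5; h_2 = 1.5; x_3 = 4.5; y_3 = 8; z_3 = 5; h_3 = 2.5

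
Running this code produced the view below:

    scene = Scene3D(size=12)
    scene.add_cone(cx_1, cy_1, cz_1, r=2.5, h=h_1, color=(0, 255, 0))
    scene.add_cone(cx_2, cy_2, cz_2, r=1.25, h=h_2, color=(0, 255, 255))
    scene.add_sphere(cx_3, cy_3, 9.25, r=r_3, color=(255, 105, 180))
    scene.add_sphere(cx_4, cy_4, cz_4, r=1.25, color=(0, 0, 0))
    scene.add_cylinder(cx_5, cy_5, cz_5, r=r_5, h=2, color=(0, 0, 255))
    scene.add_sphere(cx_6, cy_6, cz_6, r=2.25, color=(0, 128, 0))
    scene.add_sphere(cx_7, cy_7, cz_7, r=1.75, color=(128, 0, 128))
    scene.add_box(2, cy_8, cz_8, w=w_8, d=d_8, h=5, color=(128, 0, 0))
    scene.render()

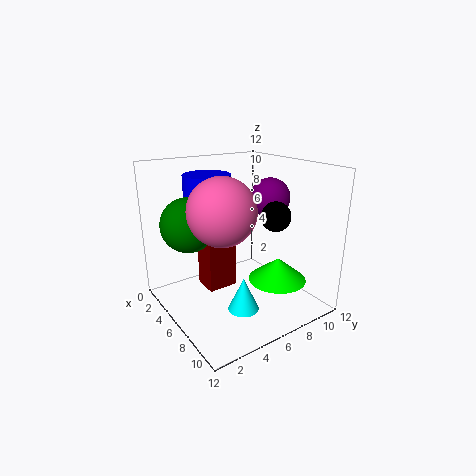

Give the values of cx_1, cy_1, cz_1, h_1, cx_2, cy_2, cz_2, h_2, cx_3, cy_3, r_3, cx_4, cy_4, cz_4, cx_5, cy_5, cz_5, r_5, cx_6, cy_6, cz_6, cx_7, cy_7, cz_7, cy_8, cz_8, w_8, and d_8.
cx_1 = 7.75, cy_1 = 9, cz_1 = 2, h_1 = 2, cx_2 = 8.25, cy_2 = 5, cz_2 = 0.75, h_2 = 2.75, cx_3 = 8, cy_3 = 3.25, r_3 = 2.5, cx_4 = 7.5, cy_4 = 8.75, cz_4 = 7.75, cx_5 = 3.25, cy_5 = 4.75, cz_5 = 9, r_5 = 2, cx_6 = 4, cy_6 = 2.5, cz_6 = 7.25, cx_7 = 5.5, cy_7 = 9.75, cz_7 = 8.75, cy_8 = 4.25, cz_8 = 0.5, w_8 = 2.25, d_8 = 2.75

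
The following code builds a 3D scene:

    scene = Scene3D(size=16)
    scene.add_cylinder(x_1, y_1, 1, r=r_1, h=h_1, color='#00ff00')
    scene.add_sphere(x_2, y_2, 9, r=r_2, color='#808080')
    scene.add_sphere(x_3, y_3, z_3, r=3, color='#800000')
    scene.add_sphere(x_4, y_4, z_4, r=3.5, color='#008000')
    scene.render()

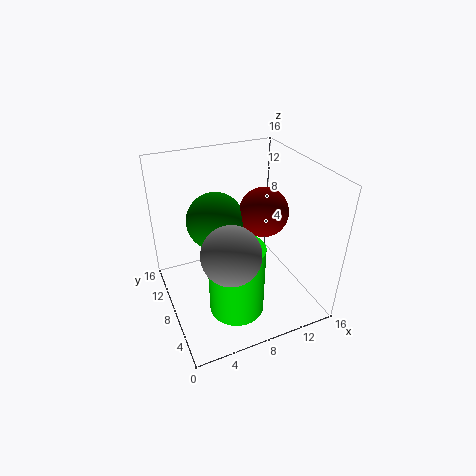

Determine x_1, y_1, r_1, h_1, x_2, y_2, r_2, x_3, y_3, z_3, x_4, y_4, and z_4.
x_1 = 6.5; y_1 = 5; r_1 = 3; h_1 = 8; x_2 = 5.5; y_2 = 4; r_2 = 3; x_3 = 12.5; y_3 = 10.5; z_3 = 9; x_4 = 7; y_4 = 12.5; z_4 = 8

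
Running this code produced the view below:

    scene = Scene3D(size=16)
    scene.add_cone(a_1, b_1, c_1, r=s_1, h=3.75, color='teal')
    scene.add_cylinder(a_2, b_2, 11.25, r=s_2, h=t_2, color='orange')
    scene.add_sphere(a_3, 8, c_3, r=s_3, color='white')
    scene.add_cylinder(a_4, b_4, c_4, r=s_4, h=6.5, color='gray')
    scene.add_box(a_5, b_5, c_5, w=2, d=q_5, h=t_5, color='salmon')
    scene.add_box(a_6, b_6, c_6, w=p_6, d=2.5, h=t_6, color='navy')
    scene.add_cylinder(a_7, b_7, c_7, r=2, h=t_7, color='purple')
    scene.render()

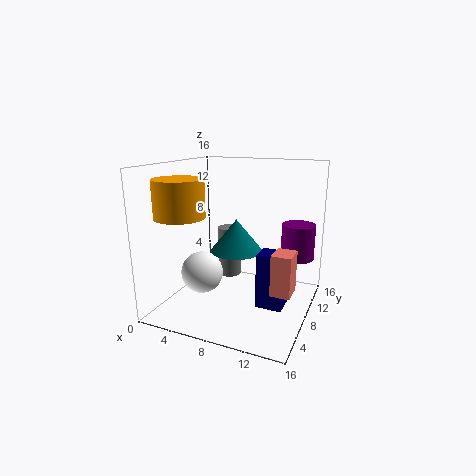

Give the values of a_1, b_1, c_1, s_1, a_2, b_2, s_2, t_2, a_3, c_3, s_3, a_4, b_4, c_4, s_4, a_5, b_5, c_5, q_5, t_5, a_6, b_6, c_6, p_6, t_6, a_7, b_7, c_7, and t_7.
a_1 = 7.25, b_1 = 9.25, c_1 = 6, s_1 = 3, a_2 = 4.25, b_2 = 2.5, s_2 = 2.5, t_2 = 3.75, a_3 = 3.25, c_3 = 3, s_3 = 2.5, a_4 = 4.25, b_4 = 13.75, c_4 = 0.75, s_4 = 1.5, a_5 = 13, b_5 = 4.25, c_5 = 3.75, q_5 = 2.5, t_5 = 4.25, a_6 = 11.25, b_6 = 5, c_6 = 1.75, p_6 = 2.75, t_6 = 5.75, a_7 = 13.5, b_7 = 13.5, c_7 = 4.5, t_7 = 4.25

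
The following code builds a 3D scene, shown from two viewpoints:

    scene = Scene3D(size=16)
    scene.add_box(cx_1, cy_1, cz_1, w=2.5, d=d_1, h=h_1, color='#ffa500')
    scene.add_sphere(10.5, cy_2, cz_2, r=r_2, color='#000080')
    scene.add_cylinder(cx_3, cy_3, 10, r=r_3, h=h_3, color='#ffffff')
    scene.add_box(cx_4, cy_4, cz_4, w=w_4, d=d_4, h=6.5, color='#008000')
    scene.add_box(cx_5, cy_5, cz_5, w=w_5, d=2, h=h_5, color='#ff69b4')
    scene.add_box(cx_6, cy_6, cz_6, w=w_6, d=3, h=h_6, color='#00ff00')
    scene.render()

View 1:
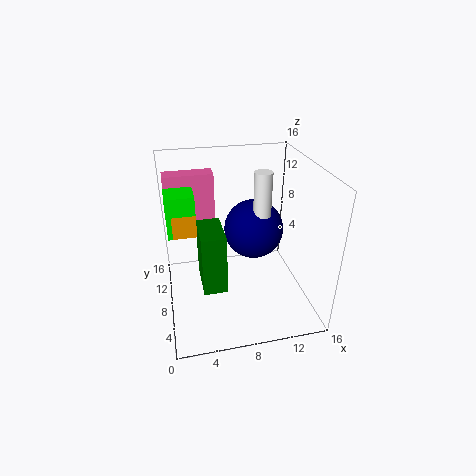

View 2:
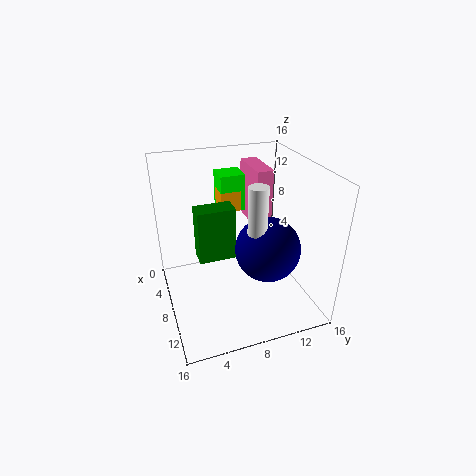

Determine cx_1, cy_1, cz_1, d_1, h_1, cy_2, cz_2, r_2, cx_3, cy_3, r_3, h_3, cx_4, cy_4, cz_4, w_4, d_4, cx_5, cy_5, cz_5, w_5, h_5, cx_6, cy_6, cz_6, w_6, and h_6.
cx_1 = 1; cy_1 = 7.5; cz_1 = 9; d_1 = 2.5; h_1 = 2.5; cy_2 = 10.5; cz_2 = 7.5; r_2 = 3.5; cx_3 = 11; cy_3 = 9; r_3 = 1; h_3 = 5; cx_4 = 3.5; cy_4 = 4; cz_4 = 4; w_4 = 2.5; d_4 = 4.5; cx_5 = 0.5; cy_5 = 11; cz_5 = 7.5; w_5 = 5.5; h_5 = 7; cx_6 = 0.5; cy_6 = 7.5; cz_6 = 9; w_6 = 3; h_6 = 4.5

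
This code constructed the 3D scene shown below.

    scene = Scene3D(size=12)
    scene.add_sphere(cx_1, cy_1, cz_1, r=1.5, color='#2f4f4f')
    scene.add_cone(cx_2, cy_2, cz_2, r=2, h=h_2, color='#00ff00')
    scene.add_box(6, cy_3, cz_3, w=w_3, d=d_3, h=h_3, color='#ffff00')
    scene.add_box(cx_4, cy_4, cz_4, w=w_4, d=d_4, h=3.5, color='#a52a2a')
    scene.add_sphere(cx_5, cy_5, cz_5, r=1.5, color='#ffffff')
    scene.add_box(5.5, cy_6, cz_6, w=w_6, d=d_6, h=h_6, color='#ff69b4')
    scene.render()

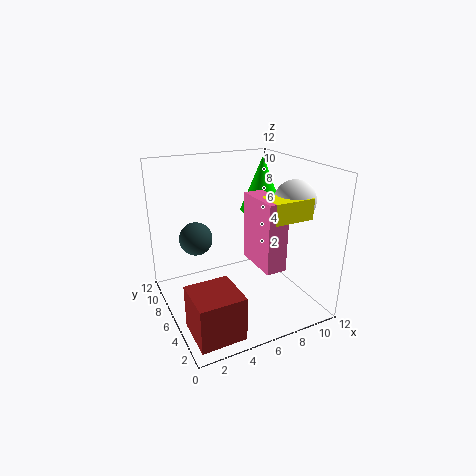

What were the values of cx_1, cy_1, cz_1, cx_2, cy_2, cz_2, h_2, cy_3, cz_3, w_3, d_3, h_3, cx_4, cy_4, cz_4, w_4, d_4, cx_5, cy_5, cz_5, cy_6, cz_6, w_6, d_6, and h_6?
cx_1 = 3.5
cy_1 = 9.5
cz_1 = 5
cx_2 = 10
cy_2 = 9
cz_2 = 7
h_2 = 5
cy_3 = 0.5
cz_3 = 9
w_3 = 3
d_3 = 2
h_3 = 1.5
cx_4 = 0.5
cy_4 = 0.5
cz_4 = 0.5
w_4 = 3.5
d_4 = 3.5
cx_5 = 8.5
cy_5 = 2
cz_5 = 10
cy_6 = 0.5
cz_6 = 5.5
w_6 = 1.5
d_6 = 3.5
h_6 = 5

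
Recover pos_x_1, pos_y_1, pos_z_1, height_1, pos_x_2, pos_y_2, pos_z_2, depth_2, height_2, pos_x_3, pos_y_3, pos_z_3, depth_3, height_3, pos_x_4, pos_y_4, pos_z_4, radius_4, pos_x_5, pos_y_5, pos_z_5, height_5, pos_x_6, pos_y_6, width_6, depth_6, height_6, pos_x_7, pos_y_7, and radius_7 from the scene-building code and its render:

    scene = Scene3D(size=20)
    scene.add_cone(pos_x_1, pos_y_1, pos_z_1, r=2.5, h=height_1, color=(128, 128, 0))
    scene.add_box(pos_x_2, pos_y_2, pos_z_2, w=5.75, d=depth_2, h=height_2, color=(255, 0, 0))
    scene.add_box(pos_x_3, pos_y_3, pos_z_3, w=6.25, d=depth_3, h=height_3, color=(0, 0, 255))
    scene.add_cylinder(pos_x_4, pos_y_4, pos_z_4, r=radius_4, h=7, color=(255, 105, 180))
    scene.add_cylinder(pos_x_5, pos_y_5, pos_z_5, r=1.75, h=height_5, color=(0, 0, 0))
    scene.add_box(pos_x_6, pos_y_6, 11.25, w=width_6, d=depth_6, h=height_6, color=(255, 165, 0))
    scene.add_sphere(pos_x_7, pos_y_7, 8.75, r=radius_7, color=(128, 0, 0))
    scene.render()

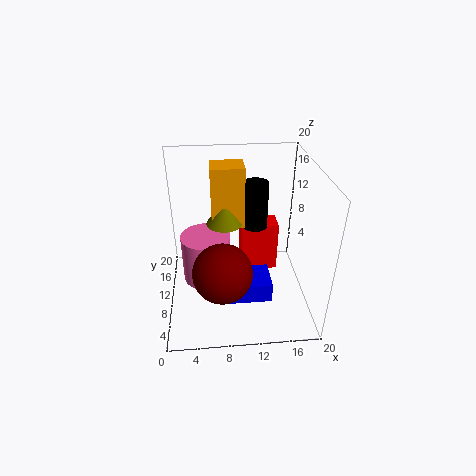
pos_x_1 = 8.25, pos_y_1 = 11.25, pos_z_1 = 11.75, height_1 = 3.75, pos_x_2 = 11, pos_y_2 = 14.25, pos_z_2 = 1, depth_2 = 3.75, height_2 = 8, pos_x_3 = 8.5, pos_y_3 = 7, pos_z_3 = 0.5, depth_3 = 5, height_3 = 3, pos_x_4 = 5.5, pos_y_4 = 11, pos_z_4 = 3, radius_4 = 3.5, pos_x_5 = 12.5, pos_y_5 = 11.5, pos_z_5 = 11, height_5 = 6.5, pos_x_6 = 6.5, pos_y_6 = 10.5, width_6 = 4.5, depth_6 = 3.75, height_6 = 8.5, pos_x_7 = 7.5, pos_y_7 = 4, radius_7 = 3.75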